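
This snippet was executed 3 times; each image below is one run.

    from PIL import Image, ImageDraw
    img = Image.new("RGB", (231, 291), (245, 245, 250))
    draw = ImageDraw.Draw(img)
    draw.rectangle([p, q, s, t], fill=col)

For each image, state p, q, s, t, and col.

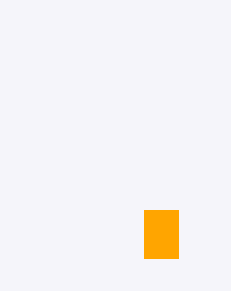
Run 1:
p = 144
q = 210
s = 178
t = 258
col = 'orange'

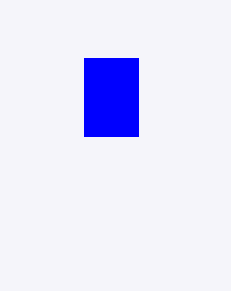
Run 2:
p = 84, q = 58, s = 138, t = 136, col = 'blue'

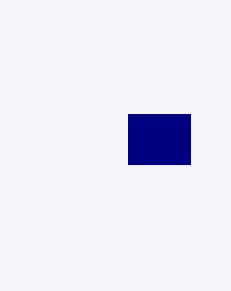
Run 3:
p = 128; q = 114; s = 190; t = 164; col = 'navy'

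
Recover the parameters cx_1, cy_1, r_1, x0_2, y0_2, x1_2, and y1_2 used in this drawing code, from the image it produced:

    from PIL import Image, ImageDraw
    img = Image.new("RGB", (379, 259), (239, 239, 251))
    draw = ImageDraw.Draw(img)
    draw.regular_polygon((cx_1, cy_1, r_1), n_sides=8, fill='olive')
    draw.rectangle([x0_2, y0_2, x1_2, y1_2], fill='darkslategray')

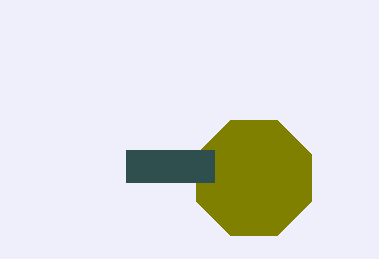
cx_1 = 254
cy_1 = 178
r_1 = 62
x0_2 = 126
y0_2 = 150
x1_2 = 214
y1_2 = 182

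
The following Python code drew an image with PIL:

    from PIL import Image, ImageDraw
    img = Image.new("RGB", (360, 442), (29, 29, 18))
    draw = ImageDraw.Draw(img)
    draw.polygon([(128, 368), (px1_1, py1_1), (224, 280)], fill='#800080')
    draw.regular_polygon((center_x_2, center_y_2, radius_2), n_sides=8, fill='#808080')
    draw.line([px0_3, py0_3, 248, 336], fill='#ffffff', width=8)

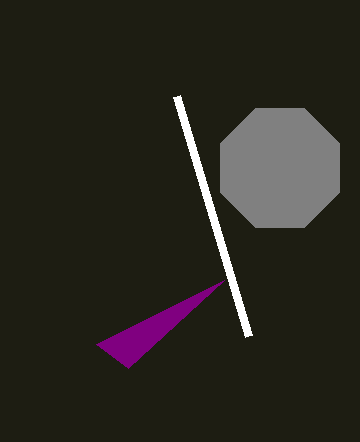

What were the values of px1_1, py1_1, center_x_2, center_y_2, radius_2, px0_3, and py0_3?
px1_1 = 96, py1_1 = 344, center_x_2 = 280, center_y_2 = 168, radius_2 = 64, px0_3 = 176, py0_3 = 96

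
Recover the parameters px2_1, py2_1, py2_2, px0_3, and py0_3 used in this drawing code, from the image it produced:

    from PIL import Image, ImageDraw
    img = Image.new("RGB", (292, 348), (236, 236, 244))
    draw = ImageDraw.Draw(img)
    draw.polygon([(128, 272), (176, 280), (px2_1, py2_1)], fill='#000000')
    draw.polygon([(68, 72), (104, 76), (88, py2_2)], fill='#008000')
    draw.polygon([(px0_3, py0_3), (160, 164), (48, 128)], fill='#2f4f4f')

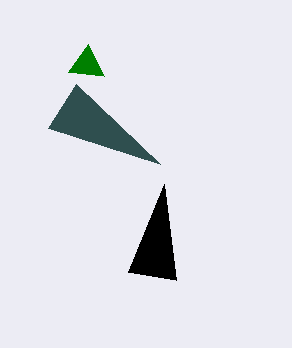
px2_1 = 164, py2_1 = 184, py2_2 = 44, px0_3 = 76, py0_3 = 84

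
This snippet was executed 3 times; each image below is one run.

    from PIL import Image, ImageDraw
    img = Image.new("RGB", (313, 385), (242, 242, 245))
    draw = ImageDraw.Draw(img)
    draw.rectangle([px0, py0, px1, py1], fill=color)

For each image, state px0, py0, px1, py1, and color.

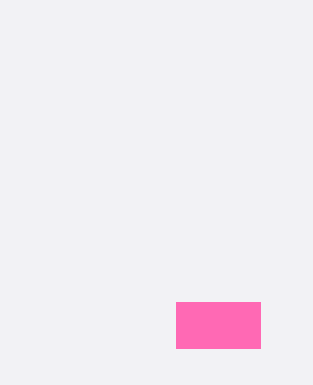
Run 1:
px0 = 176, py0 = 302, px1 = 260, py1 = 348, color = 'hotpink'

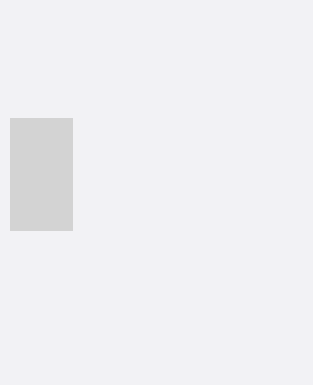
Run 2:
px0 = 10
py0 = 118
px1 = 72
py1 = 230
color = 'lightgray'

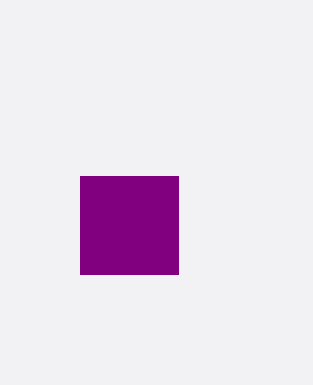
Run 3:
px0 = 80; py0 = 176; px1 = 178; py1 = 274; color = 'purple'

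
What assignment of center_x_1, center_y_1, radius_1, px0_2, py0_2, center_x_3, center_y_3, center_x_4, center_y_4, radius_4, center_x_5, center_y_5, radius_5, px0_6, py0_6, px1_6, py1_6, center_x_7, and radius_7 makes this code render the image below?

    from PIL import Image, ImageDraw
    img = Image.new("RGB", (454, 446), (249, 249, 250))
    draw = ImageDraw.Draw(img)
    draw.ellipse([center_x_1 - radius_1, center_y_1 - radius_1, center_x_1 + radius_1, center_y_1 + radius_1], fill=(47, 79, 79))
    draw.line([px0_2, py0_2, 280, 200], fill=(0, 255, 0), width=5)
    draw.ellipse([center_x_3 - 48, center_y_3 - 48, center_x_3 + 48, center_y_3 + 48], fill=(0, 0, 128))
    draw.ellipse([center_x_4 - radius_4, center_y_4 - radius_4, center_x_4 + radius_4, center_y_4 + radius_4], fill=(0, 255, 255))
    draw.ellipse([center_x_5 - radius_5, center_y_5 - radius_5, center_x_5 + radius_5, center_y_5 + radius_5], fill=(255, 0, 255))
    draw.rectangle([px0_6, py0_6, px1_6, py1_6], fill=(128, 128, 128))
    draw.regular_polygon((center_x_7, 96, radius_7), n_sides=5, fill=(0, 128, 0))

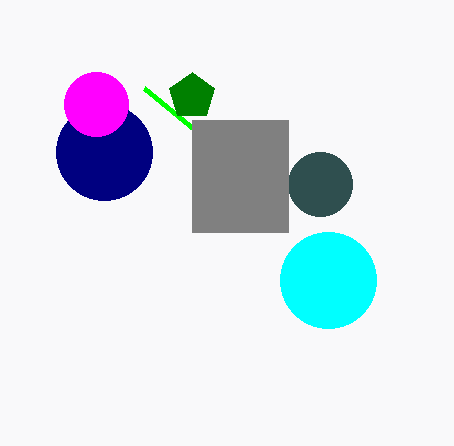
center_x_1 = 320, center_y_1 = 184, radius_1 = 32, px0_2 = 144, py0_2 = 88, center_x_3 = 104, center_y_3 = 152, center_x_4 = 328, center_y_4 = 280, radius_4 = 48, center_x_5 = 96, center_y_5 = 104, radius_5 = 32, px0_6 = 192, py0_6 = 120, px1_6 = 288, py1_6 = 232, center_x_7 = 192, radius_7 = 24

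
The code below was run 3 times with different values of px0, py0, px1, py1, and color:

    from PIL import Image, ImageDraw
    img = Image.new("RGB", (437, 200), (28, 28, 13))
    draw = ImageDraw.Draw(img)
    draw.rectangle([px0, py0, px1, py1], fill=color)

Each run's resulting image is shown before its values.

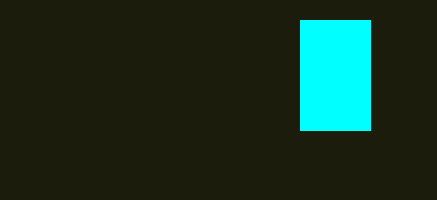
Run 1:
px0 = 300; py0 = 20; px1 = 370; py1 = 130; color = 'cyan'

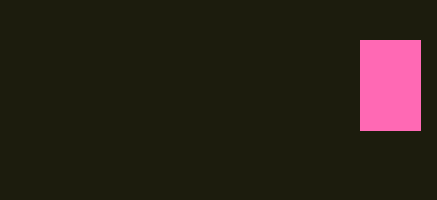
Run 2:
px0 = 360
py0 = 40
px1 = 420
py1 = 130
color = 'hotpink'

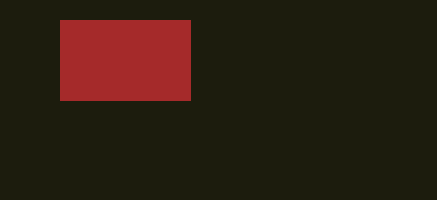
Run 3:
px0 = 60, py0 = 20, px1 = 190, py1 = 100, color = 'brown'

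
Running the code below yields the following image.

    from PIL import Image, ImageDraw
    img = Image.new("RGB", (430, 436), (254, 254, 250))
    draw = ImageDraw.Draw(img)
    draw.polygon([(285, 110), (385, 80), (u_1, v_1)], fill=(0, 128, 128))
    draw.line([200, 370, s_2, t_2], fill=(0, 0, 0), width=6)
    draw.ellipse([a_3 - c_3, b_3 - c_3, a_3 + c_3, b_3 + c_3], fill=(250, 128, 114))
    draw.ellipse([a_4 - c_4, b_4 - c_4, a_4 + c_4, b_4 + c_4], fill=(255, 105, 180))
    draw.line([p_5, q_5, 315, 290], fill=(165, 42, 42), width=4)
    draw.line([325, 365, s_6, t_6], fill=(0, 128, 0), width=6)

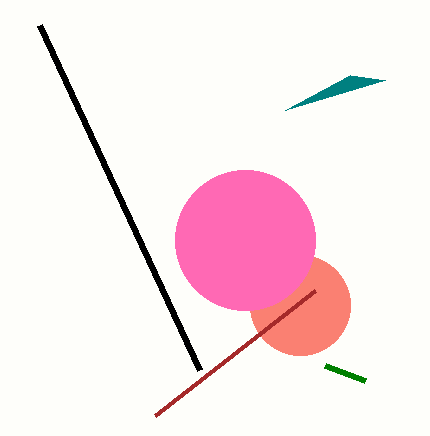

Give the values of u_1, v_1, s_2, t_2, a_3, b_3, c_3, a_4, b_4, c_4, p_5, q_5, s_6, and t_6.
u_1 = 350, v_1 = 75, s_2 = 40, t_2 = 25, a_3 = 300, b_3 = 305, c_3 = 50, a_4 = 245, b_4 = 240, c_4 = 70, p_5 = 155, q_5 = 415, s_6 = 365, t_6 = 380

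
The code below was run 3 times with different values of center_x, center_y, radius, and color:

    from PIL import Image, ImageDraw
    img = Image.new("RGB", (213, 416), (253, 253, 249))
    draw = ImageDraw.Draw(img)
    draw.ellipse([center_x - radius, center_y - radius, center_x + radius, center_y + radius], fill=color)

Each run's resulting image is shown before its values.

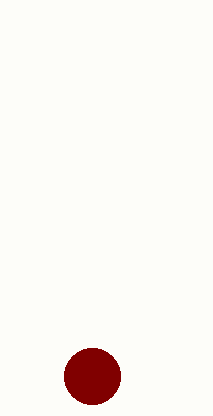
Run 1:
center_x = 92, center_y = 376, radius = 28, color = 'maroon'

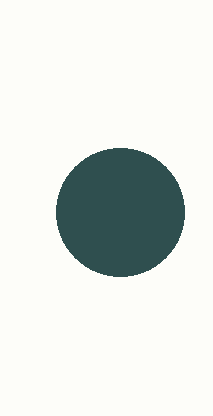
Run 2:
center_x = 120
center_y = 212
radius = 64
color = 'darkslategray'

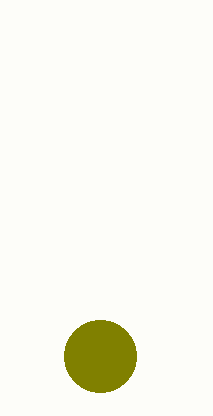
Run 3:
center_x = 100; center_y = 356; radius = 36; color = 'olive'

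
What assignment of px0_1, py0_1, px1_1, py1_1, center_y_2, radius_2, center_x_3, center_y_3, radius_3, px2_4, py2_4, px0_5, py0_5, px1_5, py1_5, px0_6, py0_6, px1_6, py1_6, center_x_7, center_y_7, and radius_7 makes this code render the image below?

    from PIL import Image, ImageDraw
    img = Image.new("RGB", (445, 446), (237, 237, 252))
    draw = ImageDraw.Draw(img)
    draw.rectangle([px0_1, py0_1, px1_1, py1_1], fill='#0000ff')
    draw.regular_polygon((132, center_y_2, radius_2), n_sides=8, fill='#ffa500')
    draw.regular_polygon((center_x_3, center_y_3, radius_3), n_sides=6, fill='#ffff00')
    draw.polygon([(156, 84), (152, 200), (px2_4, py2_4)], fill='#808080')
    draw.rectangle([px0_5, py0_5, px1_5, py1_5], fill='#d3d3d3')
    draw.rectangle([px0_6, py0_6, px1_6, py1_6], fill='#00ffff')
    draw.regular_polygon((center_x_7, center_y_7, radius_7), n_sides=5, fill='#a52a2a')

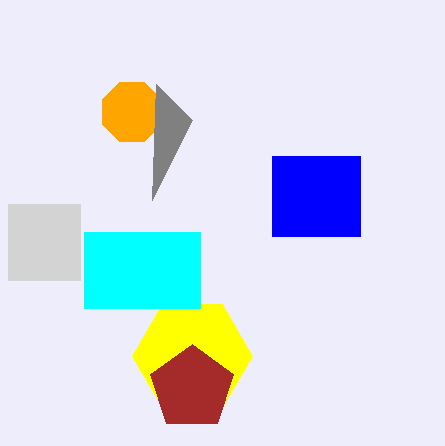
px0_1 = 272
py0_1 = 156
px1_1 = 360
py1_1 = 236
center_y_2 = 112
radius_2 = 32
center_x_3 = 192
center_y_3 = 356
radius_3 = 60
px2_4 = 192
py2_4 = 120
px0_5 = 8
py0_5 = 204
px1_5 = 80
py1_5 = 280
px0_6 = 84
py0_6 = 232
px1_6 = 200
py1_6 = 308
center_x_7 = 192
center_y_7 = 388
radius_7 = 44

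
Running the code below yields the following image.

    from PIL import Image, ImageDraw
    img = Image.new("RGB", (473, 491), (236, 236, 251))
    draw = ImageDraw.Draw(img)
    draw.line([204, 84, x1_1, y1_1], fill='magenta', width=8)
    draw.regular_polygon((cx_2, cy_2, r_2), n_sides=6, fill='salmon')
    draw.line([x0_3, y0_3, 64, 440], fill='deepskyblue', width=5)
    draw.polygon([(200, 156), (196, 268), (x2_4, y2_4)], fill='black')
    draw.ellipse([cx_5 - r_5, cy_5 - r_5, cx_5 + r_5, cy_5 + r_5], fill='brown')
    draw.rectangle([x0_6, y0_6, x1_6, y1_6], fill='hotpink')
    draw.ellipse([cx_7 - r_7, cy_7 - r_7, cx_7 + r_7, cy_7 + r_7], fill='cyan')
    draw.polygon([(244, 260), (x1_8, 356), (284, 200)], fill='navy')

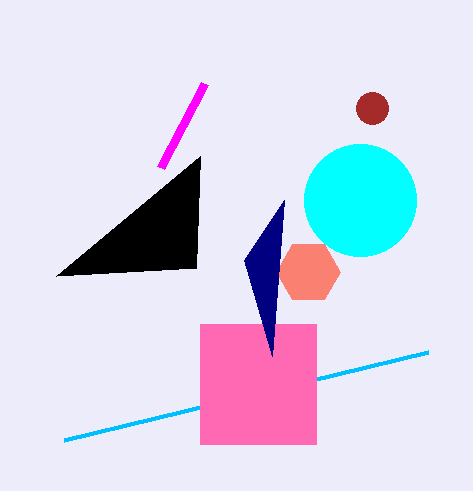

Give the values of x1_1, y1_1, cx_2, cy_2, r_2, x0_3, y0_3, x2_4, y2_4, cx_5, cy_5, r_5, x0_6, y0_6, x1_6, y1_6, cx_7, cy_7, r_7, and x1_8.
x1_1 = 160
y1_1 = 168
cx_2 = 308
cy_2 = 272
r_2 = 32
x0_3 = 428
y0_3 = 352
x2_4 = 56
y2_4 = 276
cx_5 = 372
cy_5 = 108
r_5 = 16
x0_6 = 200
y0_6 = 324
x1_6 = 316
y1_6 = 444
cx_7 = 360
cy_7 = 200
r_7 = 56
x1_8 = 272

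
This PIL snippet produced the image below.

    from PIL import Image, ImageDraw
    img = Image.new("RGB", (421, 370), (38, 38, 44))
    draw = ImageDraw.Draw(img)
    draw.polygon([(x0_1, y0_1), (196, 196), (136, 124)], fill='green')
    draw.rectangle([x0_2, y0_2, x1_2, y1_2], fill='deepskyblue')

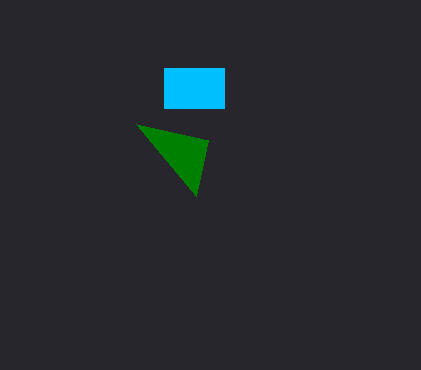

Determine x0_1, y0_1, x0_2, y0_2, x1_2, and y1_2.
x0_1 = 208, y0_1 = 140, x0_2 = 164, y0_2 = 68, x1_2 = 224, y1_2 = 108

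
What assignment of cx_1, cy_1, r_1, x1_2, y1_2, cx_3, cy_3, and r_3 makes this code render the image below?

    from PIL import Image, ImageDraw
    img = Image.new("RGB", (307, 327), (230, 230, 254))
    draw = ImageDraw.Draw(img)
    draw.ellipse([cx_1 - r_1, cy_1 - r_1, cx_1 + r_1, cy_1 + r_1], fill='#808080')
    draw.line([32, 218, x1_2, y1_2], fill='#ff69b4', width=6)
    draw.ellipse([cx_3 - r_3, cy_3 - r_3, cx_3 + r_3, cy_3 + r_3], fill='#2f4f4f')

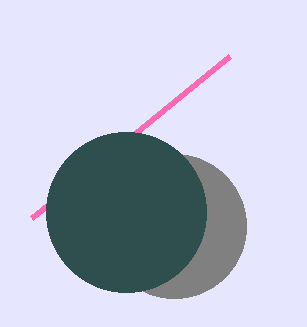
cx_1 = 174, cy_1 = 226, r_1 = 72, x1_2 = 230, y1_2 = 56, cx_3 = 126, cy_3 = 212, r_3 = 80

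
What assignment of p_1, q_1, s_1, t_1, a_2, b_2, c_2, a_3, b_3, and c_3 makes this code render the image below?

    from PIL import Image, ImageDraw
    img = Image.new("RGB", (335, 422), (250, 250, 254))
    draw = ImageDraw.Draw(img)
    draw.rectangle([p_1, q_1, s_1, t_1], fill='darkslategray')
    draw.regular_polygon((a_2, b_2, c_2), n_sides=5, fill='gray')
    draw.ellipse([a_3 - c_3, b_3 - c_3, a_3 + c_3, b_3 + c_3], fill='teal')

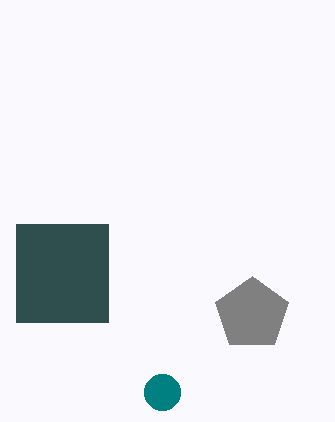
p_1 = 16, q_1 = 224, s_1 = 108, t_1 = 322, a_2 = 252, b_2 = 314, c_2 = 38, a_3 = 162, b_3 = 392, c_3 = 18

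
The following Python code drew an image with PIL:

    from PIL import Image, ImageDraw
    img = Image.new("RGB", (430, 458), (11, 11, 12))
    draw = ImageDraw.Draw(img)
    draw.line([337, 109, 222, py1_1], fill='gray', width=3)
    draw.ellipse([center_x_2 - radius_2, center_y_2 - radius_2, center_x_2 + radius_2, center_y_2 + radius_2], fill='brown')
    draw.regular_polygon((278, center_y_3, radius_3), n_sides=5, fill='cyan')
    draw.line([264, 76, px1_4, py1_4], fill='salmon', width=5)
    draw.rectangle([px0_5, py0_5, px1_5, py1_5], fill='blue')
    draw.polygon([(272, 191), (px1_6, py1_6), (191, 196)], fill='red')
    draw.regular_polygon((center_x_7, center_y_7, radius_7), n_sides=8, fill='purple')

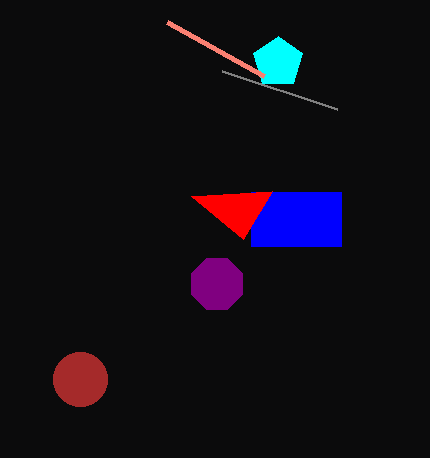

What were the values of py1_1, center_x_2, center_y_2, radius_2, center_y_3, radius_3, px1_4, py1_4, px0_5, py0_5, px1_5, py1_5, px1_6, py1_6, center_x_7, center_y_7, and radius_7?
py1_1 = 71, center_x_2 = 80, center_y_2 = 379, radius_2 = 27, center_y_3 = 62, radius_3 = 26, px1_4 = 167, py1_4 = 22, px0_5 = 251, py0_5 = 192, px1_5 = 341, py1_5 = 246, px1_6 = 243, py1_6 = 239, center_x_7 = 217, center_y_7 = 284, radius_7 = 28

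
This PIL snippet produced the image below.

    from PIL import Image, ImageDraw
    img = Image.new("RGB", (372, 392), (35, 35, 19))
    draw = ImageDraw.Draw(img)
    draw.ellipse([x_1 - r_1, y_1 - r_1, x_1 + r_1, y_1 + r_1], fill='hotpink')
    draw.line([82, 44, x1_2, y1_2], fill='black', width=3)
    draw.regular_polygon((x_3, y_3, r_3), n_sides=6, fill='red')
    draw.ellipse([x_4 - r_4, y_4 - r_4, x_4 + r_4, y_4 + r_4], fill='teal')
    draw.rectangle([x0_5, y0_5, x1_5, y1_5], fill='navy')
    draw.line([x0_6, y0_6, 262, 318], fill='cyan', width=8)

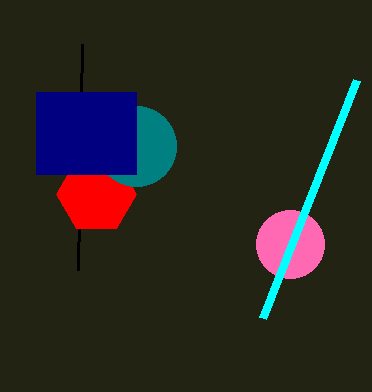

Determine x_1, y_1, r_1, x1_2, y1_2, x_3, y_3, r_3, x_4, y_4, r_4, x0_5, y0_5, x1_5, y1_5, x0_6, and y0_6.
x_1 = 290
y_1 = 244
r_1 = 34
x1_2 = 78
y1_2 = 270
x_3 = 96
y_3 = 194
r_3 = 40
x_4 = 136
y_4 = 146
r_4 = 40
x0_5 = 36
y0_5 = 92
x1_5 = 136
y1_5 = 174
x0_6 = 356
y0_6 = 80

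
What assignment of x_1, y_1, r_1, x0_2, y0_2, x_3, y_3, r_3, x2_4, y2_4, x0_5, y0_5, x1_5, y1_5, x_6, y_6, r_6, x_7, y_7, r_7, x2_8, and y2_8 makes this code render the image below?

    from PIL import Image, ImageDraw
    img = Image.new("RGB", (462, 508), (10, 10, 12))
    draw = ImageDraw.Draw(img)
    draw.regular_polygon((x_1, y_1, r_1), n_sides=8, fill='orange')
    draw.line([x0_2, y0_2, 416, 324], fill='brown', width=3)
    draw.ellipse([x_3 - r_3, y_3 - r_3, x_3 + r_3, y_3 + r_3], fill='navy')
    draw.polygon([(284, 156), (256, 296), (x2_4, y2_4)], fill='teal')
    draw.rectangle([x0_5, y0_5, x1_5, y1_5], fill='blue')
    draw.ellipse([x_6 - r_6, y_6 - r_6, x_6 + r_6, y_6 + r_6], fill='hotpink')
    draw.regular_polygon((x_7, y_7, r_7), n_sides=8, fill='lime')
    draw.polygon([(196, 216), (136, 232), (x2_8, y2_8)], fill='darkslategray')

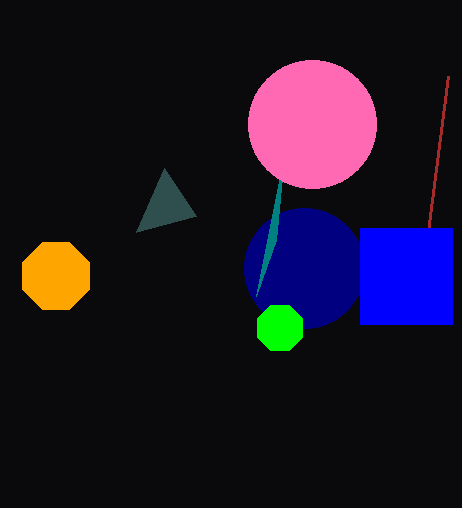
x_1 = 56
y_1 = 276
r_1 = 36
x0_2 = 448
y0_2 = 76
x_3 = 304
y_3 = 268
r_3 = 60
x2_4 = 276
y2_4 = 240
x0_5 = 360
y0_5 = 228
x1_5 = 452
y1_5 = 324
x_6 = 312
y_6 = 124
r_6 = 64
x_7 = 280
y_7 = 328
r_7 = 24
x2_8 = 164
y2_8 = 168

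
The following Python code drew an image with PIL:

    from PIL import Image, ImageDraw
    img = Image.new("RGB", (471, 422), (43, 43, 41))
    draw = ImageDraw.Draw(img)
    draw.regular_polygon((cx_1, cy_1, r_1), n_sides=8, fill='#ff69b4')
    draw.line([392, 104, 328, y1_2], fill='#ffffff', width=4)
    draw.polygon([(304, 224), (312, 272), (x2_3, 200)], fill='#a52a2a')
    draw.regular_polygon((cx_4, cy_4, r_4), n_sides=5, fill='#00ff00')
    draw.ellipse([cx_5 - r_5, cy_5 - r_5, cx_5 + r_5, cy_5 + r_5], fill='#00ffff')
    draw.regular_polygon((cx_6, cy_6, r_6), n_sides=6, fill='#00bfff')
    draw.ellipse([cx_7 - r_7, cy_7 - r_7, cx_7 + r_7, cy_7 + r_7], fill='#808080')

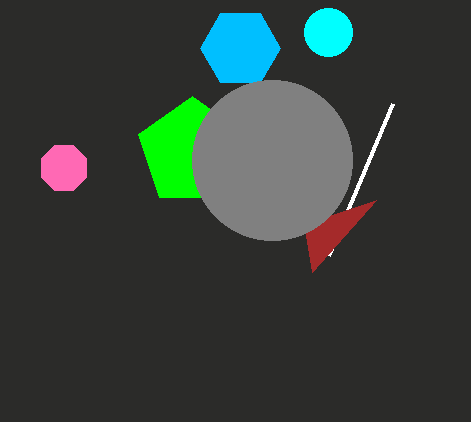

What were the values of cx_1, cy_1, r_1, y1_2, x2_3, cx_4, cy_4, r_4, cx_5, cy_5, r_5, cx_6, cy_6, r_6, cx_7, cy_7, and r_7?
cx_1 = 64, cy_1 = 168, r_1 = 24, y1_2 = 256, x2_3 = 376, cx_4 = 192, cy_4 = 152, r_4 = 56, cx_5 = 328, cy_5 = 32, r_5 = 24, cx_6 = 240, cy_6 = 48, r_6 = 40, cx_7 = 272, cy_7 = 160, r_7 = 80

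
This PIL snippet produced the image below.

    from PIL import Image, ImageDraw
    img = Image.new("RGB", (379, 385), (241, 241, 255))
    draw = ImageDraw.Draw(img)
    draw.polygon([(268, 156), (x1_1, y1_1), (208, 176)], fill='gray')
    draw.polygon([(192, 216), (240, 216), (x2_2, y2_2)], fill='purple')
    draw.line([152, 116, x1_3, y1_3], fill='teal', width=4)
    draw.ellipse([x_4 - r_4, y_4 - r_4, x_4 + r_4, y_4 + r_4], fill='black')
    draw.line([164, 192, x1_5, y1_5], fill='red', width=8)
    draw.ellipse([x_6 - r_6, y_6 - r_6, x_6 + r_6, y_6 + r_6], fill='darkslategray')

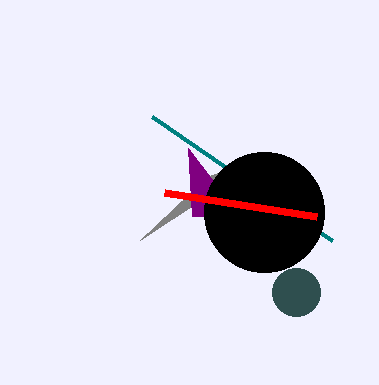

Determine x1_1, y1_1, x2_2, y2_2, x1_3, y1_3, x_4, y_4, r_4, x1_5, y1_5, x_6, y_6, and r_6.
x1_1 = 140; y1_1 = 240; x2_2 = 188; y2_2 = 148; x1_3 = 332; y1_3 = 240; x_4 = 264; y_4 = 212; r_4 = 60; x1_5 = 316; y1_5 = 216; x_6 = 296; y_6 = 292; r_6 = 24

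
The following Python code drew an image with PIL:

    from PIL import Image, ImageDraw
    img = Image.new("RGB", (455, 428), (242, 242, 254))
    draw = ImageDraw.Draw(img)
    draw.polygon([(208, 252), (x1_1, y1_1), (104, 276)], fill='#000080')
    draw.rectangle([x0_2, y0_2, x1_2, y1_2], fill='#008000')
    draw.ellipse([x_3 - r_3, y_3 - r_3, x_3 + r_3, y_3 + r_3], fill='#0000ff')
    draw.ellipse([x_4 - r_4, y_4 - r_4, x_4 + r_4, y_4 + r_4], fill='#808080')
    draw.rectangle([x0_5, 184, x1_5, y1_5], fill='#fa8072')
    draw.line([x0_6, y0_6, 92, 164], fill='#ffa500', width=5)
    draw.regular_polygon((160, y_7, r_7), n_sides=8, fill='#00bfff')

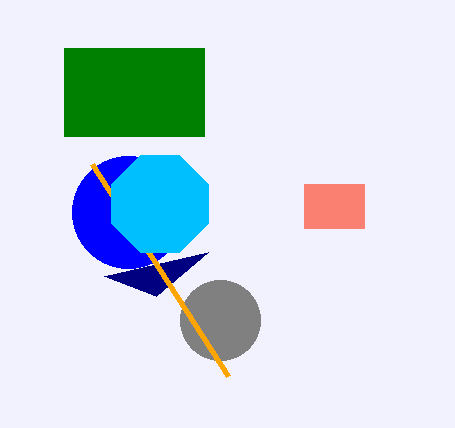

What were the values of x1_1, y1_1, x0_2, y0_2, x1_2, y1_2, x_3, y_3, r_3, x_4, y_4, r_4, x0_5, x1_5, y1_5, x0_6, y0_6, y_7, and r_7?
x1_1 = 156
y1_1 = 296
x0_2 = 64
y0_2 = 48
x1_2 = 204
y1_2 = 136
x_3 = 128
y_3 = 212
r_3 = 56
x_4 = 220
y_4 = 320
r_4 = 40
x0_5 = 304
x1_5 = 364
y1_5 = 228
x0_6 = 228
y0_6 = 376
y_7 = 204
r_7 = 52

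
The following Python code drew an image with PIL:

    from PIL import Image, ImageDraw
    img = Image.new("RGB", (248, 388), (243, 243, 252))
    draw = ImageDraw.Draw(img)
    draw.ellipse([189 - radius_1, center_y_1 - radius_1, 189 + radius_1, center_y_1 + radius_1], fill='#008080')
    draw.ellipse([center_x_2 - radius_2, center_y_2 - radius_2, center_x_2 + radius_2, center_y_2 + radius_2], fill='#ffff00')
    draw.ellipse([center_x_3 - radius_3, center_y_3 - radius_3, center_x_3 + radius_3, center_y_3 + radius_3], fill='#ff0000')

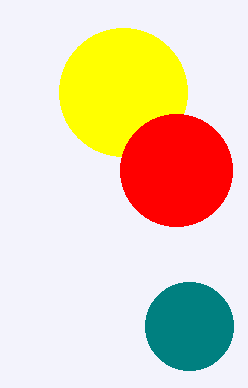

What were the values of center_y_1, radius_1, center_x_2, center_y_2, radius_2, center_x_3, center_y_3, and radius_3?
center_y_1 = 326
radius_1 = 44
center_x_2 = 123
center_y_2 = 92
radius_2 = 64
center_x_3 = 176
center_y_3 = 170
radius_3 = 56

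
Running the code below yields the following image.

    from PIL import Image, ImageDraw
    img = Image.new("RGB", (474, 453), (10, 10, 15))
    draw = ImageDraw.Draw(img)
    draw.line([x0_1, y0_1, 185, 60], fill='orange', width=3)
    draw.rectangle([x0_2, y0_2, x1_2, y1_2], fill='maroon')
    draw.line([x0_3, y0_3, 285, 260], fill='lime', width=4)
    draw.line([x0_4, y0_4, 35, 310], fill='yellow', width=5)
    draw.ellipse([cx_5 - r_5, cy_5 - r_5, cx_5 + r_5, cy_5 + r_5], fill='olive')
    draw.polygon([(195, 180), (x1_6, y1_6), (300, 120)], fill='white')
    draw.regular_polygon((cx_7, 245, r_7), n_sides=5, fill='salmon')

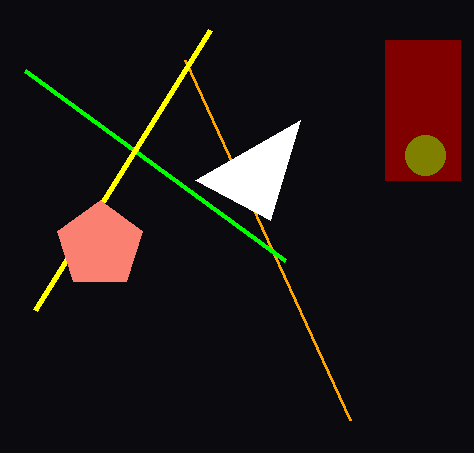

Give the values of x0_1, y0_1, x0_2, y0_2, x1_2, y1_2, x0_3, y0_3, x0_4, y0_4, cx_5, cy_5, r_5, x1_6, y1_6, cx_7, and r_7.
x0_1 = 350
y0_1 = 420
x0_2 = 385
y0_2 = 40
x1_2 = 460
y1_2 = 180
x0_3 = 25
y0_3 = 70
x0_4 = 210
y0_4 = 30
cx_5 = 425
cy_5 = 155
r_5 = 20
x1_6 = 270
y1_6 = 220
cx_7 = 100
r_7 = 45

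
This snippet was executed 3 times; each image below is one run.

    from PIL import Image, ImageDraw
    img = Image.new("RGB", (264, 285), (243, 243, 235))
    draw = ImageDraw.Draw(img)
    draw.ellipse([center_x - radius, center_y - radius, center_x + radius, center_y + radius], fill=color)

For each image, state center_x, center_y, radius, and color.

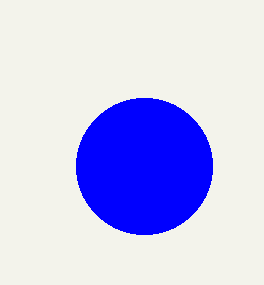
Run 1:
center_x = 144; center_y = 166; radius = 68; color = 'blue'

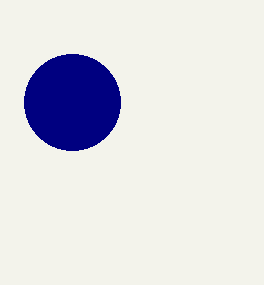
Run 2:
center_x = 72; center_y = 102; radius = 48; color = 'navy'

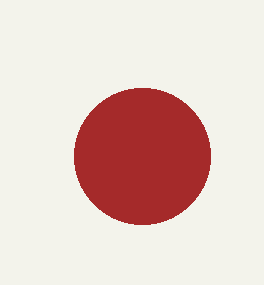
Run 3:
center_x = 142, center_y = 156, radius = 68, color = 'brown'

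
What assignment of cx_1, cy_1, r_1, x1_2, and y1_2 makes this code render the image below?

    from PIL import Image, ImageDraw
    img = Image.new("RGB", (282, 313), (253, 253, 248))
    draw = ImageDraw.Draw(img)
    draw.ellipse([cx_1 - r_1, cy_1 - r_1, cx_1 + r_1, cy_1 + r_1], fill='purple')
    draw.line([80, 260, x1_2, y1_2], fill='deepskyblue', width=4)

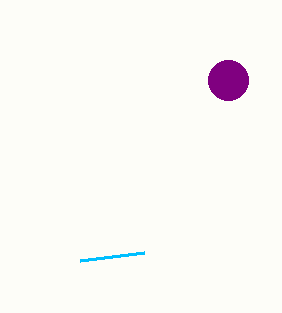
cx_1 = 228, cy_1 = 80, r_1 = 20, x1_2 = 144, y1_2 = 252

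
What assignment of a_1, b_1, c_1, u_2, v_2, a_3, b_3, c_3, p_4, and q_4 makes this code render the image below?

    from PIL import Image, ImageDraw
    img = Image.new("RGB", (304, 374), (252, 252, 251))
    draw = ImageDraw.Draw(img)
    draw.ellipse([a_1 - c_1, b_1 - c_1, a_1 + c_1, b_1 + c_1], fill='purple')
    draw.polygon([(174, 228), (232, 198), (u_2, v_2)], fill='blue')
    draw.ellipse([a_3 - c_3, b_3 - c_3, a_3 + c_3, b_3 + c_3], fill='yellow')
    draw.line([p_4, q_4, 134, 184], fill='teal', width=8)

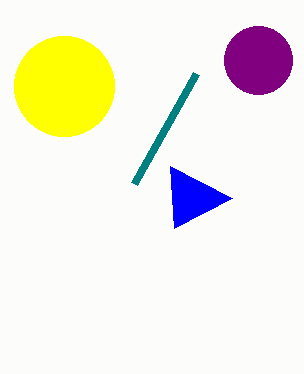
a_1 = 258
b_1 = 60
c_1 = 34
u_2 = 170
v_2 = 166
a_3 = 64
b_3 = 86
c_3 = 50
p_4 = 196
q_4 = 74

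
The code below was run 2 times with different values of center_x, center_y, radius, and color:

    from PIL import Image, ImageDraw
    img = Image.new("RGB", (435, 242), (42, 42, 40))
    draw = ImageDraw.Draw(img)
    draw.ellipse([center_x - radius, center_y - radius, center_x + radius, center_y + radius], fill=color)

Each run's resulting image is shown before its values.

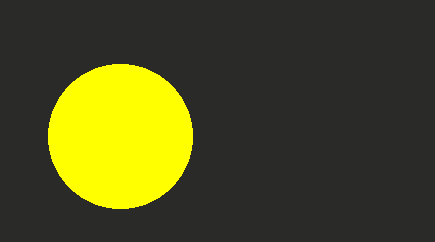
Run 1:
center_x = 120
center_y = 136
radius = 72
color = 'yellow'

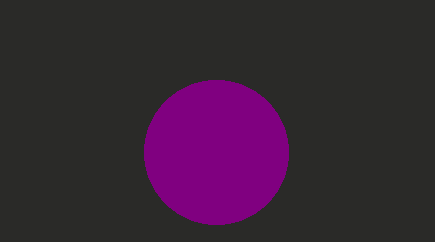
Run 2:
center_x = 216, center_y = 152, radius = 72, color = 'purple'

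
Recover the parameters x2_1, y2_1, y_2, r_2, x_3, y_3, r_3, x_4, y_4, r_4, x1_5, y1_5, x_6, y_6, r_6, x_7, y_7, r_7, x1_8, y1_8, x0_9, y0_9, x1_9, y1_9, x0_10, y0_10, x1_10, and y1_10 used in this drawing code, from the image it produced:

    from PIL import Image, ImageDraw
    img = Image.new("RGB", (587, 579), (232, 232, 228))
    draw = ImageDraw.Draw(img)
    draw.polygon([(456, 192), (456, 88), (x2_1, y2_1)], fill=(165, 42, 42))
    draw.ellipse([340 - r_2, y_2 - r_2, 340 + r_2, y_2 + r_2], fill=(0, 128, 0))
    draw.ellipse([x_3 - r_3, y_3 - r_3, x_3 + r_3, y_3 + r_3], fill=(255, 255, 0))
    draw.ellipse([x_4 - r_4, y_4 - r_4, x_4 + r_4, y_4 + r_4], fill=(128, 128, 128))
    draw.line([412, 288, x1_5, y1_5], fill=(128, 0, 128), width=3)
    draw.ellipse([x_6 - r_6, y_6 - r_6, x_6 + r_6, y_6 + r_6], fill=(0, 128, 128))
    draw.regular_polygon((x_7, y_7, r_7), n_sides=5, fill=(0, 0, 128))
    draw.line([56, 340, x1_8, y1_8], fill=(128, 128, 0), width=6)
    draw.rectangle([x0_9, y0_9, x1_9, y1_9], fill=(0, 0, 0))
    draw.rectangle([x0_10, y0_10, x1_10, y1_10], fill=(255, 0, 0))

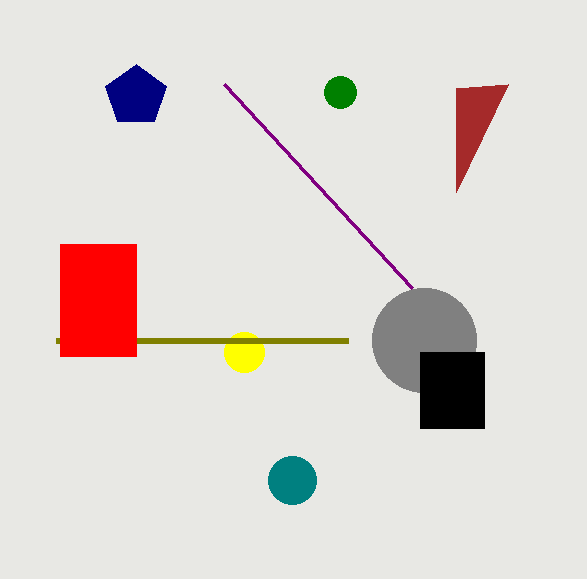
x2_1 = 508; y2_1 = 84; y_2 = 92; r_2 = 16; x_3 = 244; y_3 = 352; r_3 = 20; x_4 = 424; y_4 = 340; r_4 = 52; x1_5 = 224; y1_5 = 84; x_6 = 292; y_6 = 480; r_6 = 24; x_7 = 136; y_7 = 96; r_7 = 32; x1_8 = 348; y1_8 = 340; x0_9 = 420; y0_9 = 352; x1_9 = 484; y1_9 = 428; x0_10 = 60; y0_10 = 244; x1_10 = 136; y1_10 = 356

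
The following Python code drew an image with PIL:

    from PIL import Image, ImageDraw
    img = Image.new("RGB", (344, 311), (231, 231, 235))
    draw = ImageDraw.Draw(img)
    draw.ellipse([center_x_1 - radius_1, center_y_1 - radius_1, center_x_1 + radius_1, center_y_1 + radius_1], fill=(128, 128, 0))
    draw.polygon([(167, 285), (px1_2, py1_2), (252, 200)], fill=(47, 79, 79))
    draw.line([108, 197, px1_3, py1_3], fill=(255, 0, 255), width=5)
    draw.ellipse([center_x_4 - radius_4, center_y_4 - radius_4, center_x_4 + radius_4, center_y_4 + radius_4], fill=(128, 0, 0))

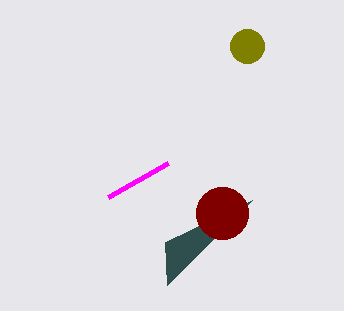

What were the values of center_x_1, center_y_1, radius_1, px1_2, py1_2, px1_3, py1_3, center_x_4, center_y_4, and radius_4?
center_x_1 = 247, center_y_1 = 46, radius_1 = 17, px1_2 = 165, py1_2 = 242, px1_3 = 168, py1_3 = 163, center_x_4 = 222, center_y_4 = 213, radius_4 = 26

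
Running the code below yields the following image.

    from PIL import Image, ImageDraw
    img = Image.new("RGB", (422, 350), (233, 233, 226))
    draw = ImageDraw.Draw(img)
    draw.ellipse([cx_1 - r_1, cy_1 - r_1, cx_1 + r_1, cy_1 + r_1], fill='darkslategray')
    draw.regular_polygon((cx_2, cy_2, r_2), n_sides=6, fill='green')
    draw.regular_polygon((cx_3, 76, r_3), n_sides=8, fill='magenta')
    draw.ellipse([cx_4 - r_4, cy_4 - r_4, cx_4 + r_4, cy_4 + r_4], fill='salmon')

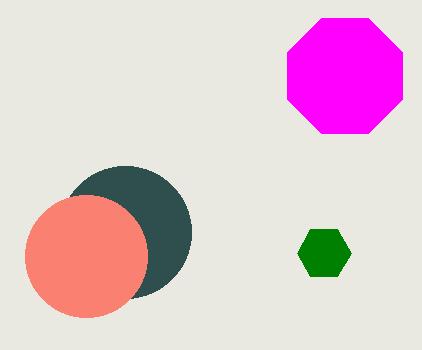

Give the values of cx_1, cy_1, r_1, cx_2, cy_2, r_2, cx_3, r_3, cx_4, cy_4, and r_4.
cx_1 = 125, cy_1 = 232, r_1 = 66, cx_2 = 324, cy_2 = 253, r_2 = 27, cx_3 = 345, r_3 = 62, cx_4 = 86, cy_4 = 256, r_4 = 61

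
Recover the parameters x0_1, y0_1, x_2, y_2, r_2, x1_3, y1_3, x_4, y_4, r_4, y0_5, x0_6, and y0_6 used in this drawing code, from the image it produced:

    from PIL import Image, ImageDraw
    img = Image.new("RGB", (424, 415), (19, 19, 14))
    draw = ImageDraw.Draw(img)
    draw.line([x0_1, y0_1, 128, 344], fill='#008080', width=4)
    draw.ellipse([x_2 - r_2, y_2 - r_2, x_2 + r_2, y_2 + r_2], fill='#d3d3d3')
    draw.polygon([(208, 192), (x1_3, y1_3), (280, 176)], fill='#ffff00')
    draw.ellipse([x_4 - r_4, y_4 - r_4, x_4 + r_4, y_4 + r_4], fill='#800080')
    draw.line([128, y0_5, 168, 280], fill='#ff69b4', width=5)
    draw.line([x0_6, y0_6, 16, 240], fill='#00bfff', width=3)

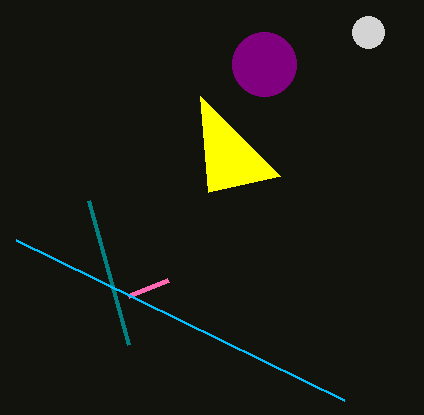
x0_1 = 88
y0_1 = 200
x_2 = 368
y_2 = 32
r_2 = 16
x1_3 = 200
y1_3 = 96
x_4 = 264
y_4 = 64
r_4 = 32
y0_5 = 296
x0_6 = 344
y0_6 = 400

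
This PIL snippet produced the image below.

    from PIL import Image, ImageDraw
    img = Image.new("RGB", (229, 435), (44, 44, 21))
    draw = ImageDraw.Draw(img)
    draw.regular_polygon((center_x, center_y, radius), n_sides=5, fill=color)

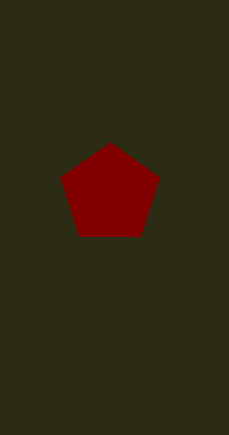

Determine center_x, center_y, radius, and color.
center_x = 110, center_y = 194, radius = 52, color = 'maroon'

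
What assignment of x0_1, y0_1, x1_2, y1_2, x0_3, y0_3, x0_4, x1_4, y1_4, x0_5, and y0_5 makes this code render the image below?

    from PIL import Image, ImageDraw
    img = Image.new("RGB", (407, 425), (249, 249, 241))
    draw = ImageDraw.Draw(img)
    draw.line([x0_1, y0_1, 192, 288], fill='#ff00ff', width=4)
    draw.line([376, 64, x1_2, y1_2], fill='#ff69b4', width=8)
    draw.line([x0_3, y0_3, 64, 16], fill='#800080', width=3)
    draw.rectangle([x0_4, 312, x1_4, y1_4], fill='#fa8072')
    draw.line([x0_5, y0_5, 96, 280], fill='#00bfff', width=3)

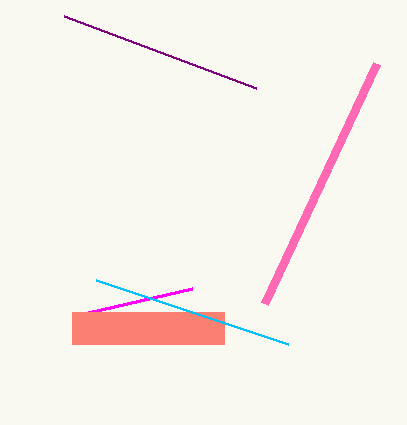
x0_1 = 88, y0_1 = 312, x1_2 = 264, y1_2 = 304, x0_3 = 256, y0_3 = 88, x0_4 = 72, x1_4 = 224, y1_4 = 344, x0_5 = 288, y0_5 = 344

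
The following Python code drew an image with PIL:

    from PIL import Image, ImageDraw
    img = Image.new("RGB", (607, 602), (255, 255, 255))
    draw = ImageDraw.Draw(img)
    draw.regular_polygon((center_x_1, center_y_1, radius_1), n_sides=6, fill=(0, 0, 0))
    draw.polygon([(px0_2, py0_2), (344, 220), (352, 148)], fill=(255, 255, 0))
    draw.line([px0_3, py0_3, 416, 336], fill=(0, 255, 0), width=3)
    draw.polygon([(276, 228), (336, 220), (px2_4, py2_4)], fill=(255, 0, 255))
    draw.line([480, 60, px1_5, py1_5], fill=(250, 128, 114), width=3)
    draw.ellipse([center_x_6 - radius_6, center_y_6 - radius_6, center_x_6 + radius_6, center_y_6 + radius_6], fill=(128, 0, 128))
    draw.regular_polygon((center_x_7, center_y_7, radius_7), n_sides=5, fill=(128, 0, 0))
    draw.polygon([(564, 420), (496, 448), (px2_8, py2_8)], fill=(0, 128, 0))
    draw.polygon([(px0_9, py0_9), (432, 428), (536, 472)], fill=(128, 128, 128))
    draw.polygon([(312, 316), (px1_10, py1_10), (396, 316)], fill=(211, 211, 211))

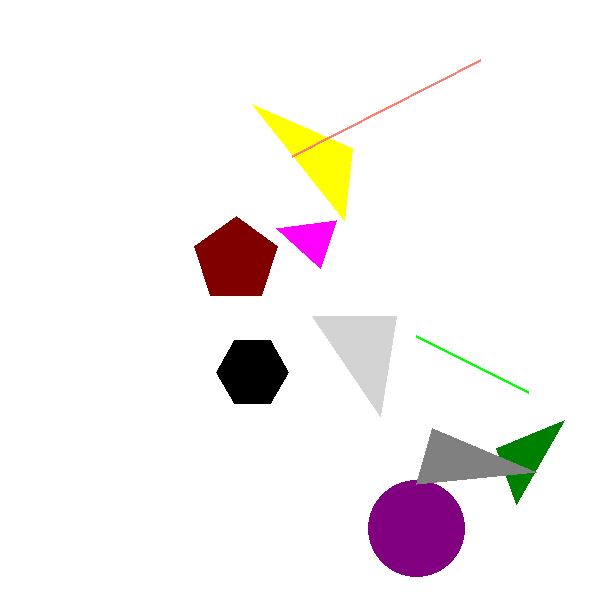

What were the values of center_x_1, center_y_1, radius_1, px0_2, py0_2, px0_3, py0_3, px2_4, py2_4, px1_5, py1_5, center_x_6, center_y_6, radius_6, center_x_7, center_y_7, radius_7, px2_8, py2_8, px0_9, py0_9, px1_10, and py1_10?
center_x_1 = 252, center_y_1 = 372, radius_1 = 36, px0_2 = 252, py0_2 = 104, px0_3 = 528, py0_3 = 392, px2_4 = 320, py2_4 = 268, px1_5 = 292, py1_5 = 156, center_x_6 = 416, center_y_6 = 528, radius_6 = 48, center_x_7 = 236, center_y_7 = 260, radius_7 = 44, px2_8 = 516, py2_8 = 504, px0_9 = 416, py0_9 = 484, px1_10 = 380, py1_10 = 416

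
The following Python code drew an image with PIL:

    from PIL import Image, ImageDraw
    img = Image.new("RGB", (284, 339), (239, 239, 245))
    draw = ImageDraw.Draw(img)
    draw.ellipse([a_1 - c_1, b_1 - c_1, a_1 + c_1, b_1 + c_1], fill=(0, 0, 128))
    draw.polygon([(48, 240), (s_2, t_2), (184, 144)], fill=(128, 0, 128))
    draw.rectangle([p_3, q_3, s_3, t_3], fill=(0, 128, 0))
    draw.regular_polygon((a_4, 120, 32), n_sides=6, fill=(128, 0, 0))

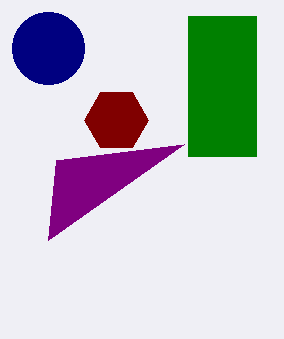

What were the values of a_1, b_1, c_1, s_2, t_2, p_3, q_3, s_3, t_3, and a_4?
a_1 = 48; b_1 = 48; c_1 = 36; s_2 = 56; t_2 = 160; p_3 = 188; q_3 = 16; s_3 = 256; t_3 = 156; a_4 = 116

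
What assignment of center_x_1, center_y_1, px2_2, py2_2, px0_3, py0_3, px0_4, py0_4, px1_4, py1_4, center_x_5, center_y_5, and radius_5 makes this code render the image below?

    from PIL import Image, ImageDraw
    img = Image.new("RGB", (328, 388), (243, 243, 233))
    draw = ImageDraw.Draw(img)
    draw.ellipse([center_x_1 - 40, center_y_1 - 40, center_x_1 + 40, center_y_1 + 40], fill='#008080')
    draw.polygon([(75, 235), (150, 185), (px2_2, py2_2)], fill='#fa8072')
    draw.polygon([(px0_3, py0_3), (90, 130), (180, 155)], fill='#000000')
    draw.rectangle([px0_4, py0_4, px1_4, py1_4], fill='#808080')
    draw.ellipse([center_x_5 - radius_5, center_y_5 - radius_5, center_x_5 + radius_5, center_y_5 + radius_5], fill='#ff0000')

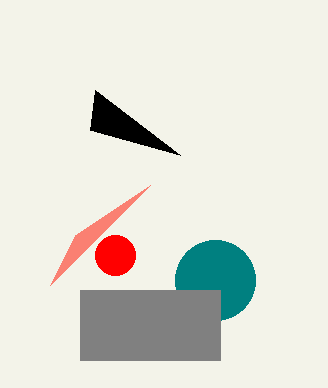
center_x_1 = 215, center_y_1 = 280, px2_2 = 50, py2_2 = 285, px0_3 = 95, py0_3 = 90, px0_4 = 80, py0_4 = 290, px1_4 = 220, py1_4 = 360, center_x_5 = 115, center_y_5 = 255, radius_5 = 20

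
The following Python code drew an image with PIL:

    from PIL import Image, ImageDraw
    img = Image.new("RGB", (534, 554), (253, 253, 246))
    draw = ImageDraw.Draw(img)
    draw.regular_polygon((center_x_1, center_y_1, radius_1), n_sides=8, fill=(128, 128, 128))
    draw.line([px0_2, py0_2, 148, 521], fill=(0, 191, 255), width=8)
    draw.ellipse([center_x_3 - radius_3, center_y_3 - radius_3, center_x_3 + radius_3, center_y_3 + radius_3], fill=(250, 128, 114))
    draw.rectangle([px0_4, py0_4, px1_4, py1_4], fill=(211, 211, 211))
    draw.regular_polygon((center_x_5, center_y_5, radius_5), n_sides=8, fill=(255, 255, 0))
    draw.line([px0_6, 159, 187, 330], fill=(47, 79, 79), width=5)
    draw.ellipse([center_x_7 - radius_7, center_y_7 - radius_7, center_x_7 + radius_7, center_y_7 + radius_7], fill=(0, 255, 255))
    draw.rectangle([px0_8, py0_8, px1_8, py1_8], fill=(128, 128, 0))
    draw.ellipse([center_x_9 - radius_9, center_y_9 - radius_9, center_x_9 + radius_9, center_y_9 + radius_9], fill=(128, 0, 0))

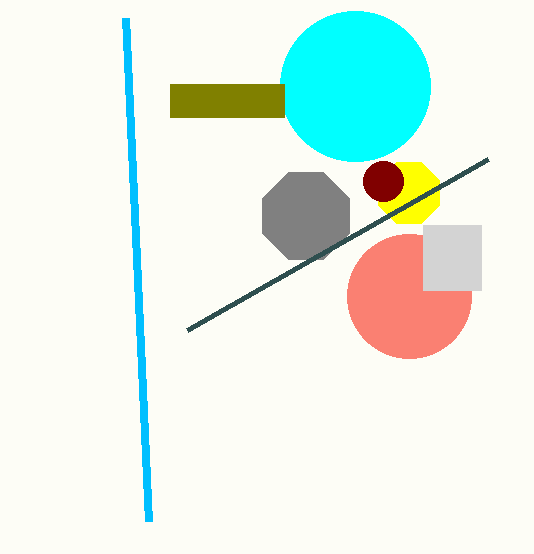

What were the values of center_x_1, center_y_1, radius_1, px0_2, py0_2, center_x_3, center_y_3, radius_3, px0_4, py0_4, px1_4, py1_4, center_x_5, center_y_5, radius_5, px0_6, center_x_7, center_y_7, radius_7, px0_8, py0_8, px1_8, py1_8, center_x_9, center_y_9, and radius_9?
center_x_1 = 306
center_y_1 = 216
radius_1 = 47
px0_2 = 125
py0_2 = 18
center_x_3 = 409
center_y_3 = 296
radius_3 = 62
px0_4 = 423
py0_4 = 225
px1_4 = 481
py1_4 = 290
center_x_5 = 409
center_y_5 = 193
radius_5 = 33
px0_6 = 488
center_x_7 = 355
center_y_7 = 86
radius_7 = 75
px0_8 = 170
py0_8 = 84
px1_8 = 284
py1_8 = 117
center_x_9 = 383
center_y_9 = 181
radius_9 = 20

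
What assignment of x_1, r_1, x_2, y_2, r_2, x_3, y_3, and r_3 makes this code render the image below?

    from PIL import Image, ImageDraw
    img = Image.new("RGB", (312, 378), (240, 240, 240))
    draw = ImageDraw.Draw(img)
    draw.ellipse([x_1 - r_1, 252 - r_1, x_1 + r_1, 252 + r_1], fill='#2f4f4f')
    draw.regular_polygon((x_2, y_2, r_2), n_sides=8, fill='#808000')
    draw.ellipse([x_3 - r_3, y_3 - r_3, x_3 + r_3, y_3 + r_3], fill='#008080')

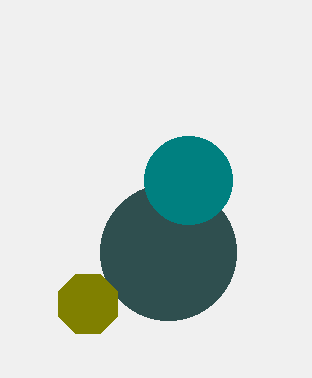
x_1 = 168; r_1 = 68; x_2 = 88; y_2 = 304; r_2 = 32; x_3 = 188; y_3 = 180; r_3 = 44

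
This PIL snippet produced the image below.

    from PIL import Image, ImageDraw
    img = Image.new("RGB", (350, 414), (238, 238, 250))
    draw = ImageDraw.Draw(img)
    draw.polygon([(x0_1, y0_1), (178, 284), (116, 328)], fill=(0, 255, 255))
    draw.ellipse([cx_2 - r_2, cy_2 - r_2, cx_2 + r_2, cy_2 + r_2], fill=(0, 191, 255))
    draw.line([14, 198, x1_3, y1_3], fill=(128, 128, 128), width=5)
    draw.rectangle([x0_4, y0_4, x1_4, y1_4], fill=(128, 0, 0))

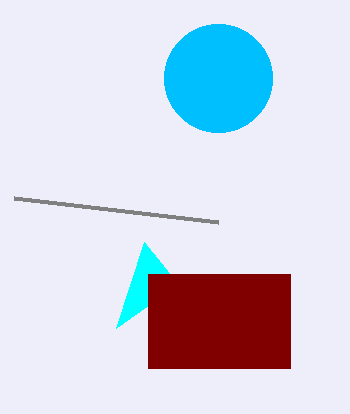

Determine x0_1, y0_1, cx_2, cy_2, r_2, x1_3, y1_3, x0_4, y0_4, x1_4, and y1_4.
x0_1 = 144; y0_1 = 242; cx_2 = 218; cy_2 = 78; r_2 = 54; x1_3 = 218; y1_3 = 222; x0_4 = 148; y0_4 = 274; x1_4 = 290; y1_4 = 368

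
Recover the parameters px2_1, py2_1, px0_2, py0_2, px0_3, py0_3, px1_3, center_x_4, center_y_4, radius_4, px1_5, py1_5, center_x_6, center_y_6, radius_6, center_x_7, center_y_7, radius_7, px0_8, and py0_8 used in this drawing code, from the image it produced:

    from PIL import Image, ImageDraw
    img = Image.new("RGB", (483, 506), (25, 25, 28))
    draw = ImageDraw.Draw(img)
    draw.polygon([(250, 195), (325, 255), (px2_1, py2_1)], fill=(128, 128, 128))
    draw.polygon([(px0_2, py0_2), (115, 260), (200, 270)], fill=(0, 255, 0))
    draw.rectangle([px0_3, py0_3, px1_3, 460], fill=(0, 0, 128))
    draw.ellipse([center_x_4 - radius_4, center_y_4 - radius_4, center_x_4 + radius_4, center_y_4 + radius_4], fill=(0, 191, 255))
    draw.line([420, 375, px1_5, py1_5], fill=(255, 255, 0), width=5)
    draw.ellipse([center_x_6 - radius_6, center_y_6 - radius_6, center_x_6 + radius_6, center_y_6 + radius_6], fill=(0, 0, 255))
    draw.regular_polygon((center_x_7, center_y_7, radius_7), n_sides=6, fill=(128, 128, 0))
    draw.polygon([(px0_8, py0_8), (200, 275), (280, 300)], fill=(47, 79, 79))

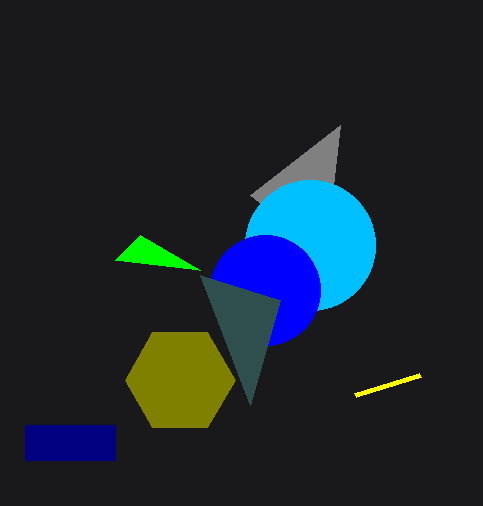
px2_1 = 340, py2_1 = 125, px0_2 = 140, py0_2 = 235, px0_3 = 25, py0_3 = 425, px1_3 = 115, center_x_4 = 310, center_y_4 = 245, radius_4 = 65, px1_5 = 355, py1_5 = 395, center_x_6 = 265, center_y_6 = 290, radius_6 = 55, center_x_7 = 180, center_y_7 = 380, radius_7 = 55, px0_8 = 250, py0_8 = 405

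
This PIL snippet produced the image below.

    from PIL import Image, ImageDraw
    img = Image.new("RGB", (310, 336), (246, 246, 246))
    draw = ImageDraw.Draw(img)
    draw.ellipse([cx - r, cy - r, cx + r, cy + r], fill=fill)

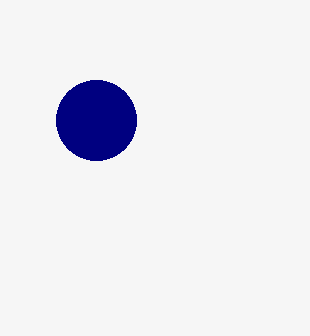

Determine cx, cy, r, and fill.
cx = 96; cy = 120; r = 40; fill = 'navy'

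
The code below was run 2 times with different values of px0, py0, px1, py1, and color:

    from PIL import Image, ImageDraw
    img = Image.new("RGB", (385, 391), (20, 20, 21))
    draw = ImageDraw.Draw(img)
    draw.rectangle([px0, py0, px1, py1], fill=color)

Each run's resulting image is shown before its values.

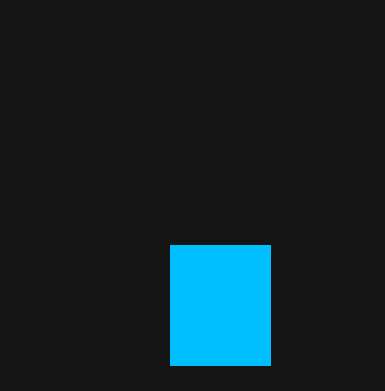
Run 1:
px0 = 170; py0 = 245; px1 = 270; py1 = 365; color = 'deepskyblue'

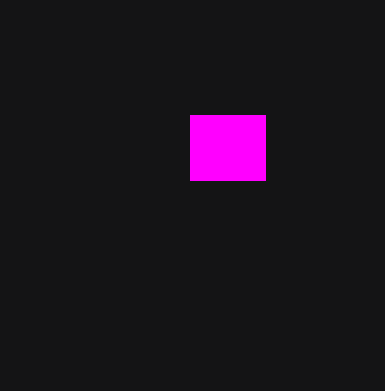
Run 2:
px0 = 190
py0 = 115
px1 = 265
py1 = 180
color = 'magenta'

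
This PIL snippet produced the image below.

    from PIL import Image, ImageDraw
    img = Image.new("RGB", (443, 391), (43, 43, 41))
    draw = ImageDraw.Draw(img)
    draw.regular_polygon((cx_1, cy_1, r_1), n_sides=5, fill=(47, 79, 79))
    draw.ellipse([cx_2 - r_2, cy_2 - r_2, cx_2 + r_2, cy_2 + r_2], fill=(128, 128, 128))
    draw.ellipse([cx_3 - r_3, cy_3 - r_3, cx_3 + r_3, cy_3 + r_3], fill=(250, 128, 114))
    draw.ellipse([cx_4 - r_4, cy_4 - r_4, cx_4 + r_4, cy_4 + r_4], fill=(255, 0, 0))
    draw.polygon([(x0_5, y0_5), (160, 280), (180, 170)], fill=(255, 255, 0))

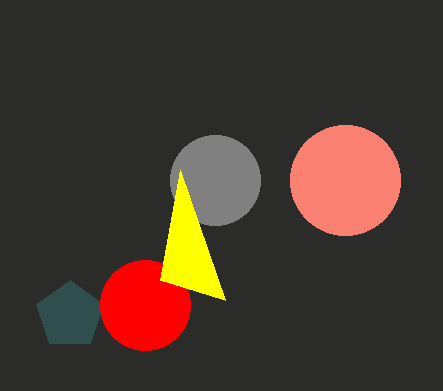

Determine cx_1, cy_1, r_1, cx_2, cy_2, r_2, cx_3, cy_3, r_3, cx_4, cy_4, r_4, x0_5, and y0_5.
cx_1 = 70; cy_1 = 315; r_1 = 35; cx_2 = 215; cy_2 = 180; r_2 = 45; cx_3 = 345; cy_3 = 180; r_3 = 55; cx_4 = 145; cy_4 = 305; r_4 = 45; x0_5 = 225; y0_5 = 300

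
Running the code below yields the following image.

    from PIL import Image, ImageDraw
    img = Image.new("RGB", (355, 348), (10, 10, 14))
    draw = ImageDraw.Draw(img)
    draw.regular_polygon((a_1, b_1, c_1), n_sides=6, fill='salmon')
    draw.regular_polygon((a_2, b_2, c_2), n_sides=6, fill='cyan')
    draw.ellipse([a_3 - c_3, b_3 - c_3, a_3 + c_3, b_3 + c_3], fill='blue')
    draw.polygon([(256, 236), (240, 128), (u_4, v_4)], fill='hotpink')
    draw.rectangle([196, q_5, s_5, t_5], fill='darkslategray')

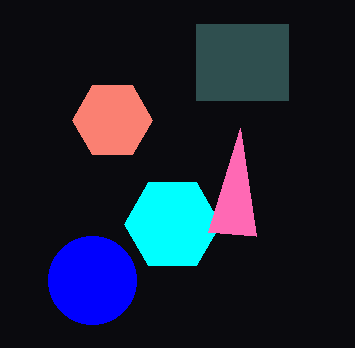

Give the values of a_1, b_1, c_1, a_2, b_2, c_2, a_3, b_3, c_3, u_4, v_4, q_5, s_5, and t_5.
a_1 = 112
b_1 = 120
c_1 = 40
a_2 = 172
b_2 = 224
c_2 = 48
a_3 = 92
b_3 = 280
c_3 = 44
u_4 = 208
v_4 = 232
q_5 = 24
s_5 = 288
t_5 = 100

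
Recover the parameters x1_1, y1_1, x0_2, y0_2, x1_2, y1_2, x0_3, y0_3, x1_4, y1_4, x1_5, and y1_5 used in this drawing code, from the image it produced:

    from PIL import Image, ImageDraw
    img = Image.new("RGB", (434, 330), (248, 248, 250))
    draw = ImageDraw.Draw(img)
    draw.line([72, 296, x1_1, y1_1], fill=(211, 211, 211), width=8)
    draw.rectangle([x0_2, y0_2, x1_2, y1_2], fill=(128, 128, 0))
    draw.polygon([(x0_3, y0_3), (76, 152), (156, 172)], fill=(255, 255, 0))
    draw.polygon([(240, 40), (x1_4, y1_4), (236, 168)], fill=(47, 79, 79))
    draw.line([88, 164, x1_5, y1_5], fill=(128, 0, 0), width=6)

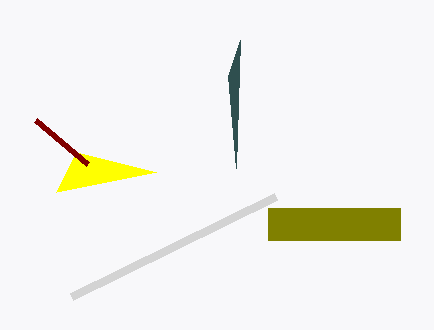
x1_1 = 276
y1_1 = 196
x0_2 = 268
y0_2 = 208
x1_2 = 400
y1_2 = 240
x0_3 = 56
y0_3 = 192
x1_4 = 228
y1_4 = 76
x1_5 = 36
y1_5 = 120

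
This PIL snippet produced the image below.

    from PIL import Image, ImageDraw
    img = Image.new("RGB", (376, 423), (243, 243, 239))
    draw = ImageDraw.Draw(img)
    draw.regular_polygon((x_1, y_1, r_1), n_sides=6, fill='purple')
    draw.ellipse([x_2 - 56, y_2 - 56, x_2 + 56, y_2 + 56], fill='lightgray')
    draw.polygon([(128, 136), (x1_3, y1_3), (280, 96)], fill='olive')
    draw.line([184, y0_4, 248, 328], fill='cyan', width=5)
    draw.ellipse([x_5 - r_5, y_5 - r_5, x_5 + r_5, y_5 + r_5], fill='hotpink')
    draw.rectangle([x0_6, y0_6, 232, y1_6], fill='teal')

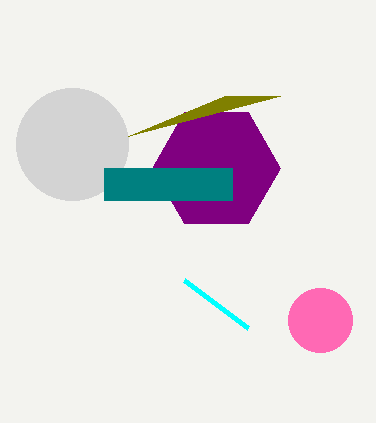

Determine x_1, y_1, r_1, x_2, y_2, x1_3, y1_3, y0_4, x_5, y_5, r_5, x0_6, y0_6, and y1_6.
x_1 = 216, y_1 = 168, r_1 = 64, x_2 = 72, y_2 = 144, x1_3 = 224, y1_3 = 96, y0_4 = 280, x_5 = 320, y_5 = 320, r_5 = 32, x0_6 = 104, y0_6 = 168, y1_6 = 200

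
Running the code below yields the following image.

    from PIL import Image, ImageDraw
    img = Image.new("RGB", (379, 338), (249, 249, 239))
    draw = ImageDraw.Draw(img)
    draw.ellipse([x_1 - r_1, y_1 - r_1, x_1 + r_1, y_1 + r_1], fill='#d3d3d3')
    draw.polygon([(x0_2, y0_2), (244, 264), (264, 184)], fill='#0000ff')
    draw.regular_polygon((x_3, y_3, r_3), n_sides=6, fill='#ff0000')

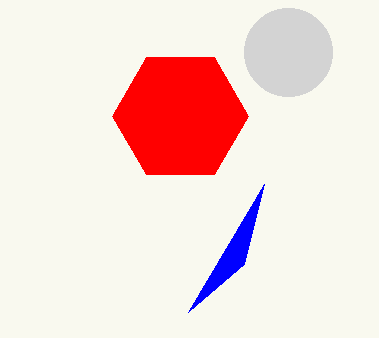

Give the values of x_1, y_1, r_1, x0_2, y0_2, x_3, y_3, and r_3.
x_1 = 288
y_1 = 52
r_1 = 44
x0_2 = 188
y0_2 = 312
x_3 = 180
y_3 = 116
r_3 = 68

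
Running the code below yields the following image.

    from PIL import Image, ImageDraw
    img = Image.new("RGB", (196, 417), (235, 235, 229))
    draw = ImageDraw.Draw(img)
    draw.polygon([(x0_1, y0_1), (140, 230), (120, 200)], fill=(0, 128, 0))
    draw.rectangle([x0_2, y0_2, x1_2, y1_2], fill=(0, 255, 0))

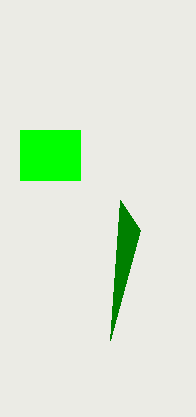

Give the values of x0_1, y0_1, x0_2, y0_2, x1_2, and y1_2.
x0_1 = 110, y0_1 = 340, x0_2 = 20, y0_2 = 130, x1_2 = 80, y1_2 = 180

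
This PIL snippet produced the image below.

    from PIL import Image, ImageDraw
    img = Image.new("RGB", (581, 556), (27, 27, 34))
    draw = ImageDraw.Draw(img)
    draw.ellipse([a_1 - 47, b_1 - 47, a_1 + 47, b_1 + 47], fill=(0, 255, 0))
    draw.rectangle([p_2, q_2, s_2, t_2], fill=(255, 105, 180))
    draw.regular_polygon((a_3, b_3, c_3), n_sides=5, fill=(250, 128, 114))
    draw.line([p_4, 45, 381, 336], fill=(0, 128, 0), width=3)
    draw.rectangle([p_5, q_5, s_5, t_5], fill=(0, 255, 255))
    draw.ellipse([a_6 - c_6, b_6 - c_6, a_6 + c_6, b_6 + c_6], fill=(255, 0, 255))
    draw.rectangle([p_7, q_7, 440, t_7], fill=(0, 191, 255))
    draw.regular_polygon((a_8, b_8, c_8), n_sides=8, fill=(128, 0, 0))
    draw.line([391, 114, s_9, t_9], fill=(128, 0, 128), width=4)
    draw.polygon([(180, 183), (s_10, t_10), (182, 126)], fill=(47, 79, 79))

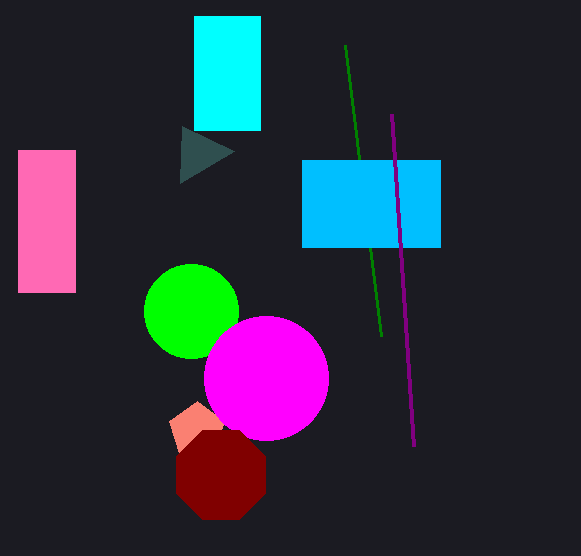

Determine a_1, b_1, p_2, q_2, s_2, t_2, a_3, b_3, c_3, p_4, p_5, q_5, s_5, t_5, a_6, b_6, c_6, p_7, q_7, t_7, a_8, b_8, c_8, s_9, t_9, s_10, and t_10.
a_1 = 191
b_1 = 311
p_2 = 18
q_2 = 150
s_2 = 75
t_2 = 292
a_3 = 197
b_3 = 430
c_3 = 29
p_4 = 345
p_5 = 194
q_5 = 16
s_5 = 260
t_5 = 130
a_6 = 266
b_6 = 378
c_6 = 62
p_7 = 302
q_7 = 160
t_7 = 247
a_8 = 221
b_8 = 475
c_8 = 48
s_9 = 413
t_9 = 446
s_10 = 234
t_10 = 151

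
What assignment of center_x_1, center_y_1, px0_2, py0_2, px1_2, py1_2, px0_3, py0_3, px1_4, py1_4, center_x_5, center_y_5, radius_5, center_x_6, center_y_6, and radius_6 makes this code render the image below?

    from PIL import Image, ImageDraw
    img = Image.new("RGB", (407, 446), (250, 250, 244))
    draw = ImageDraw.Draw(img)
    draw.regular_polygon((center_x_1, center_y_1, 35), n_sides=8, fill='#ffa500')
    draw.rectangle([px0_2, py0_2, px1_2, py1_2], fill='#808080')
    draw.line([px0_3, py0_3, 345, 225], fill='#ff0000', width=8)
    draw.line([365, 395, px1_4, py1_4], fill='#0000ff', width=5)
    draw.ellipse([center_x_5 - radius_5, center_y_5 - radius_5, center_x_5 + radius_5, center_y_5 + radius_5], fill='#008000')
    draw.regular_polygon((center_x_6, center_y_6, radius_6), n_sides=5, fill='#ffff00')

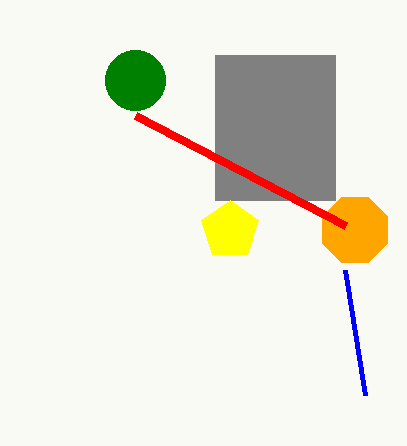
center_x_1 = 355
center_y_1 = 230
px0_2 = 215
py0_2 = 55
px1_2 = 335
py1_2 = 200
px0_3 = 135
py0_3 = 115
px1_4 = 345
py1_4 = 270
center_x_5 = 135
center_y_5 = 80
radius_5 = 30
center_x_6 = 230
center_y_6 = 230
radius_6 = 30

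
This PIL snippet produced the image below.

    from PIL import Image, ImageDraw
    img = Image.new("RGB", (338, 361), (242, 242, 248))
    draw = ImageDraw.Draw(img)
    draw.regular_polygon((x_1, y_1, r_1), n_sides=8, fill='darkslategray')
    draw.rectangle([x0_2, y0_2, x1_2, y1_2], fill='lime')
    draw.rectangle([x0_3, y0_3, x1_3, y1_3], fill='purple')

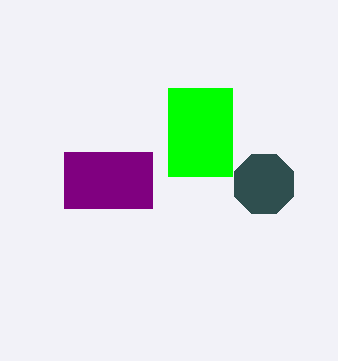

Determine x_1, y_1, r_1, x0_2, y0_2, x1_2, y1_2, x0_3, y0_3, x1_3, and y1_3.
x_1 = 264
y_1 = 184
r_1 = 32
x0_2 = 168
y0_2 = 88
x1_2 = 232
y1_2 = 176
x0_3 = 64
y0_3 = 152
x1_3 = 152
y1_3 = 208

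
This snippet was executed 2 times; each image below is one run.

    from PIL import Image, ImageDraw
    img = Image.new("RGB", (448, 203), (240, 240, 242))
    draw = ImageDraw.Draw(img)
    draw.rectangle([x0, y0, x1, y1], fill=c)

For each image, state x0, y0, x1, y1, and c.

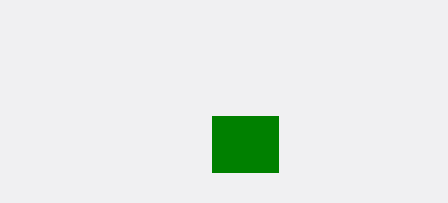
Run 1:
x0 = 212
y0 = 116
x1 = 278
y1 = 172
c = 'green'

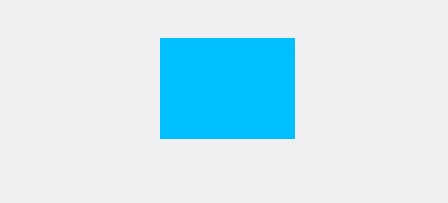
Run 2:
x0 = 160, y0 = 38, x1 = 294, y1 = 138, c = 'deepskyblue'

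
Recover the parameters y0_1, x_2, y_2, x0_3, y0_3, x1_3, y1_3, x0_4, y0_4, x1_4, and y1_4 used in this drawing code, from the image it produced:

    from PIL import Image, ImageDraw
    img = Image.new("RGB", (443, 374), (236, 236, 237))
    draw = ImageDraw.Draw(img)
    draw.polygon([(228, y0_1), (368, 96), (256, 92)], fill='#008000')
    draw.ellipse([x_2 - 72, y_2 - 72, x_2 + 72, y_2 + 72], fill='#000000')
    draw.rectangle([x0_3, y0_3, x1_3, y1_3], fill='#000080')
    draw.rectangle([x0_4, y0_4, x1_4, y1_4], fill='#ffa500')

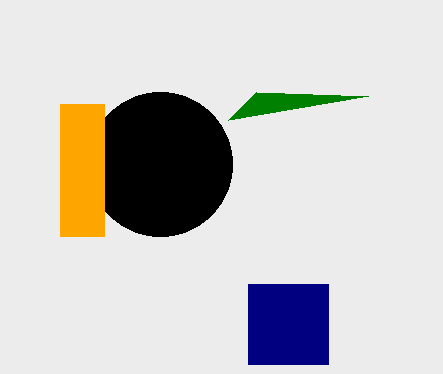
y0_1 = 120, x_2 = 160, y_2 = 164, x0_3 = 248, y0_3 = 284, x1_3 = 328, y1_3 = 364, x0_4 = 60, y0_4 = 104, x1_4 = 104, y1_4 = 236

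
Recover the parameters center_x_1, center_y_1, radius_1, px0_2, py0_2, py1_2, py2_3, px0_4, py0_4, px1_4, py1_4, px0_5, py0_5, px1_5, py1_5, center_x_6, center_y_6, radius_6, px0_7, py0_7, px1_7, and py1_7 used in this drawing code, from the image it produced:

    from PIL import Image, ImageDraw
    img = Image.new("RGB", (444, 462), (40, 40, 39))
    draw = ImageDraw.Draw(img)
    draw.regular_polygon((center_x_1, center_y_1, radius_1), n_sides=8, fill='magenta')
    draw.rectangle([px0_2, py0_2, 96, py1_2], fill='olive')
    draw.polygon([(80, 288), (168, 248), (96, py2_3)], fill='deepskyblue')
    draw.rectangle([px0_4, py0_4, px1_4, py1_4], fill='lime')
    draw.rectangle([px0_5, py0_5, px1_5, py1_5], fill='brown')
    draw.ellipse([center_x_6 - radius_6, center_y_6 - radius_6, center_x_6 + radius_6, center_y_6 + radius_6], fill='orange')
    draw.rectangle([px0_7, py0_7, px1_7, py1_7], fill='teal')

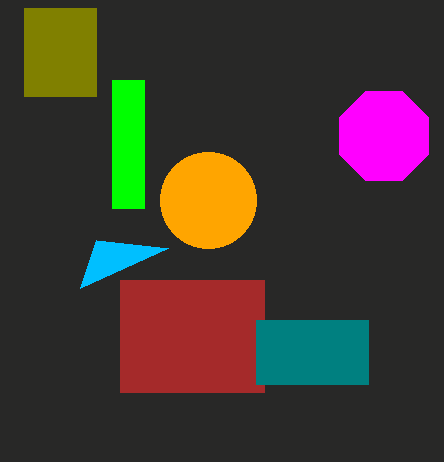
center_x_1 = 384
center_y_1 = 136
radius_1 = 48
px0_2 = 24
py0_2 = 8
py1_2 = 96
py2_3 = 240
px0_4 = 112
py0_4 = 80
px1_4 = 144
py1_4 = 208
px0_5 = 120
py0_5 = 280
px1_5 = 264
py1_5 = 392
center_x_6 = 208
center_y_6 = 200
radius_6 = 48
px0_7 = 256
py0_7 = 320
px1_7 = 368
py1_7 = 384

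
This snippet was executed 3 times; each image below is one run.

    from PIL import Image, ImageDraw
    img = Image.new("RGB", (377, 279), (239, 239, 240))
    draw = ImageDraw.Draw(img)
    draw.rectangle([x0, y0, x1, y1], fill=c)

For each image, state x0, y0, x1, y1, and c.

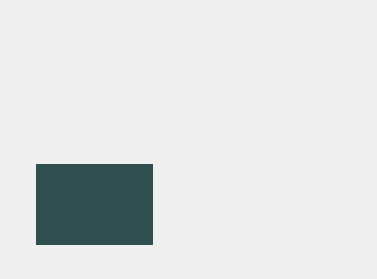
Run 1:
x0 = 36, y0 = 164, x1 = 152, y1 = 244, c = 'darkslategray'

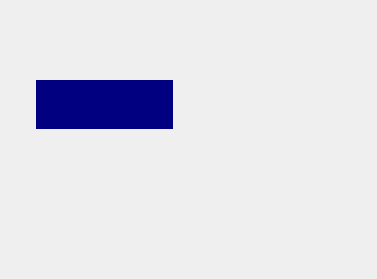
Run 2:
x0 = 36, y0 = 80, x1 = 172, y1 = 128, c = 'navy'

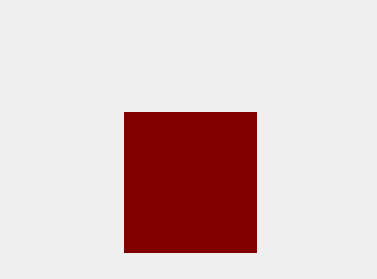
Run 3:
x0 = 124, y0 = 112, x1 = 256, y1 = 252, c = 'maroon'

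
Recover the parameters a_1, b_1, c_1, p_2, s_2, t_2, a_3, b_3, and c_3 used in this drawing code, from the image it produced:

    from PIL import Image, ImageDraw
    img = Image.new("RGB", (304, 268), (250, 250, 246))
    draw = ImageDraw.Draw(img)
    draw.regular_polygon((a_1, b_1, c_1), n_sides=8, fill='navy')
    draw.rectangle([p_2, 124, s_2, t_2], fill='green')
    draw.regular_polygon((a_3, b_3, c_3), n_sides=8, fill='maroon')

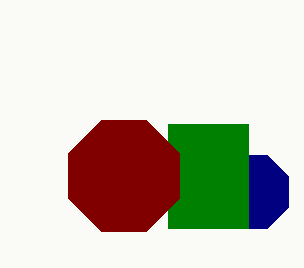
a_1 = 252; b_1 = 192; c_1 = 40; p_2 = 168; s_2 = 248; t_2 = 228; a_3 = 124; b_3 = 176; c_3 = 60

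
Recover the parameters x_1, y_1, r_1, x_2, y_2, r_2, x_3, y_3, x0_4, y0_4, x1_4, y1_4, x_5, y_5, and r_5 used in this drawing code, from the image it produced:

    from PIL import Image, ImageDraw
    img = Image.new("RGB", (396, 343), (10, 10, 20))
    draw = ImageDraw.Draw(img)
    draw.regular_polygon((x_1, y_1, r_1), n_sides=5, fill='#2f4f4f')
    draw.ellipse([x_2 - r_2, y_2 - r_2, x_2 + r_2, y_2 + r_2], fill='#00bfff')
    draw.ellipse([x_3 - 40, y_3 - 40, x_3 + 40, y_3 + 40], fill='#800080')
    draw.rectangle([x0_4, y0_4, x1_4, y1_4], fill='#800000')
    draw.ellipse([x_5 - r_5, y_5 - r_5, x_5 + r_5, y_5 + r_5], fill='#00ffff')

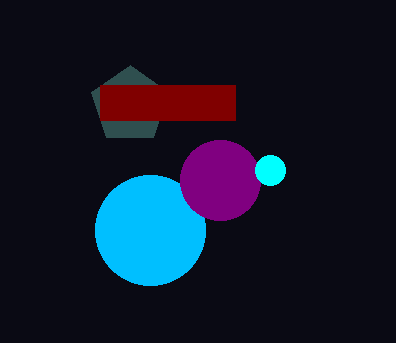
x_1 = 130; y_1 = 105; r_1 = 40; x_2 = 150; y_2 = 230; r_2 = 55; x_3 = 220; y_3 = 180; x0_4 = 100; y0_4 = 85; x1_4 = 235; y1_4 = 120; x_5 = 270; y_5 = 170; r_5 = 15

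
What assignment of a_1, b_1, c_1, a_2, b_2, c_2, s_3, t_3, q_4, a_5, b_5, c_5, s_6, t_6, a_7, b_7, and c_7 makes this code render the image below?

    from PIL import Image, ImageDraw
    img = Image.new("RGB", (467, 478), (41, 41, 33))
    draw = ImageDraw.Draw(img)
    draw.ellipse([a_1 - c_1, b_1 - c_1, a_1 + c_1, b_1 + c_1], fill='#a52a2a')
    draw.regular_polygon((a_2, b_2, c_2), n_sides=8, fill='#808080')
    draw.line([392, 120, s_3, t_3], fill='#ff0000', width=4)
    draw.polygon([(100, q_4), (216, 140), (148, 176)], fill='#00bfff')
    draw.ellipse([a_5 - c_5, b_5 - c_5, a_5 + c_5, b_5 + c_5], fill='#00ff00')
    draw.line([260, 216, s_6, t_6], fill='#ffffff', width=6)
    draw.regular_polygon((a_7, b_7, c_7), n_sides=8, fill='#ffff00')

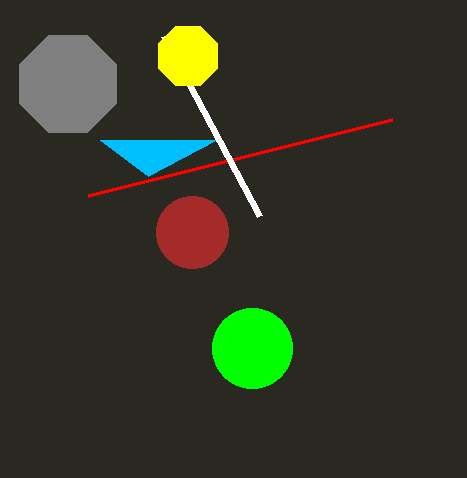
a_1 = 192, b_1 = 232, c_1 = 36, a_2 = 68, b_2 = 84, c_2 = 52, s_3 = 88, t_3 = 196, q_4 = 140, a_5 = 252, b_5 = 348, c_5 = 40, s_6 = 164, t_6 = 36, a_7 = 188, b_7 = 56, c_7 = 32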